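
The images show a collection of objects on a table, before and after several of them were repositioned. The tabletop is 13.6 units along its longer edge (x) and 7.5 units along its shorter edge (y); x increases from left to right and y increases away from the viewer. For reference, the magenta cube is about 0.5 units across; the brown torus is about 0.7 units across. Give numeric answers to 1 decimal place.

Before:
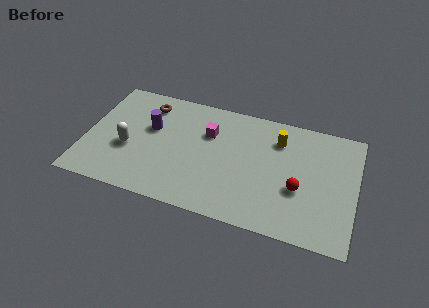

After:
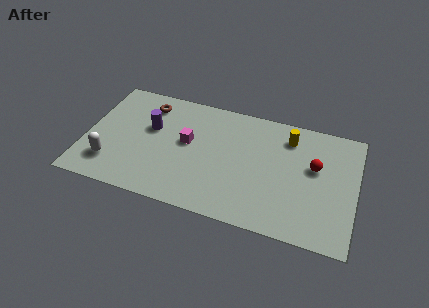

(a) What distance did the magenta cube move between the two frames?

1.3

The magenta cube was near (6.1, 5.1) before and (5.1, 4.2) after, so it travelled √(1.0² + 0.9²) ≈ 1.3 units.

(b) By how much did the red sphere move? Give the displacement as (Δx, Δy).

(0.7, 1.6)

From the two frames, the red sphere sits at roughly (10.8, 2.9) before and (11.5, 4.5) after.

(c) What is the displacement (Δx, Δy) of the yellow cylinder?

(0.5, 0.3)

The yellow cylinder was at about (9.6, 5.7) and moved to about (10.1, 6.0).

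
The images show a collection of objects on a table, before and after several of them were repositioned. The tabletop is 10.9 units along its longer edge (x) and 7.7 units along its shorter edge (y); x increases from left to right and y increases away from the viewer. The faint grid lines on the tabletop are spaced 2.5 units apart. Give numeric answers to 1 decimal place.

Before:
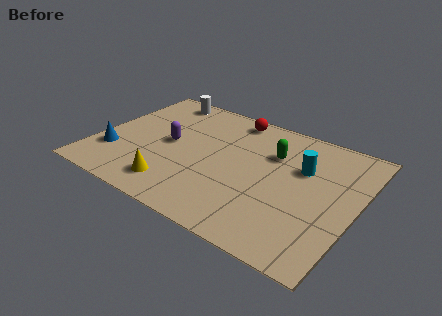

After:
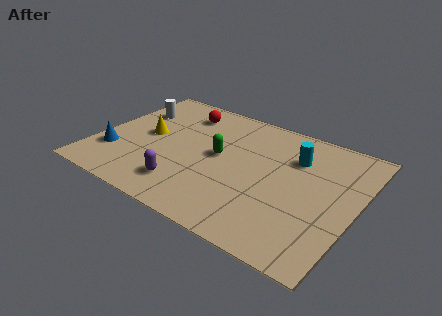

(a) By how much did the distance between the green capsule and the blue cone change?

-2.4

They were about 7.0 units apart before and 4.6 after — 2.4 units closer together.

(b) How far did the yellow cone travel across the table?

3.1

The yellow cone was near (3.7, 1.4) before and (2.0, 4.0) after, so it travelled √(1.7² + 2.6²) ≈ 3.1 units.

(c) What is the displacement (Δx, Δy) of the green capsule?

(-2.1, -1.2)

The green capsule was at about (7.2, 5.3) and moved to about (5.1, 4.1).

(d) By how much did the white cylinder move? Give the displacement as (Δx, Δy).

(-0.9, -1.4)

From the two frames, the white cylinder sits at roughly (2.0, 6.8) before and (1.1, 5.4) after.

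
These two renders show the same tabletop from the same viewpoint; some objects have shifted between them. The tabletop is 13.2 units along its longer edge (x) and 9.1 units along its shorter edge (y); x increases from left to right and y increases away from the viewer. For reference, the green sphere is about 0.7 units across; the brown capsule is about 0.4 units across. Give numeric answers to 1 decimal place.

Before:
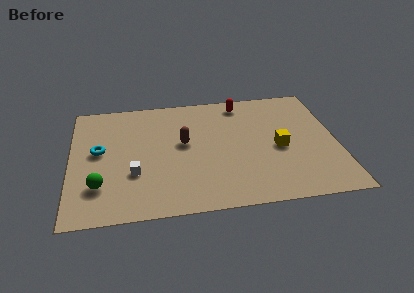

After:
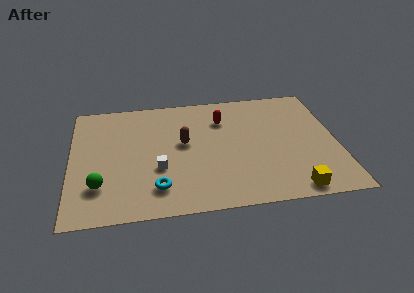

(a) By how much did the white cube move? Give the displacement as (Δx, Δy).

(1.2, 0.2)

From the two frames, the white cube sits at roughly (3.1, 3.1) before and (4.3, 3.3) after.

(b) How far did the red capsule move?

1.6

The red capsule moved from about (8.6, 7.9) to (7.6, 6.7), a distance of √(1.0² + 1.2²) ≈ 1.6.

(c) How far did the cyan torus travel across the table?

4.2

The cyan torus moved from about (1.4, 5.0) to (4.2, 1.9), a distance of √(2.8² + 3.1²) ≈ 4.2.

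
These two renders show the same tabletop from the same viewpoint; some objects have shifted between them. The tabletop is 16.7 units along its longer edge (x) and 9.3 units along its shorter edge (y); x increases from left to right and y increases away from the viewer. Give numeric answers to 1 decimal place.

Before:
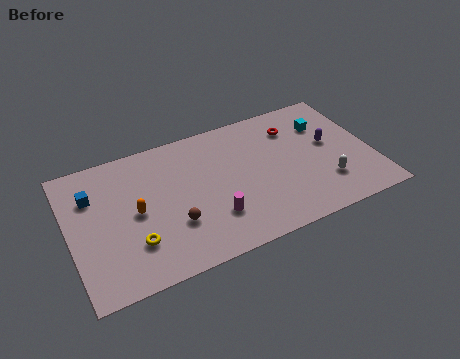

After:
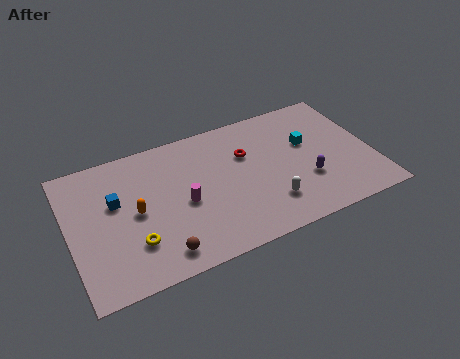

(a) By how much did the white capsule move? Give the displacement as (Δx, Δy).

(-3.2, -0.2)

From the two frames, the white capsule sits at roughly (13.9, 2.5) before and (10.7, 2.3) after.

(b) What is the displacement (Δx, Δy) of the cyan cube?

(-1.1, -1.0)

From the two frames, the cyan cube sits at roughly (14.4, 6.7) before and (13.3, 5.7) after.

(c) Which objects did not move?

the orange capsule and the yellow torus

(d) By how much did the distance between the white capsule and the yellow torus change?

-3.2

The distance was about 10.6 in the first image and 7.4 in the second, so they moved 3.2 units closer together.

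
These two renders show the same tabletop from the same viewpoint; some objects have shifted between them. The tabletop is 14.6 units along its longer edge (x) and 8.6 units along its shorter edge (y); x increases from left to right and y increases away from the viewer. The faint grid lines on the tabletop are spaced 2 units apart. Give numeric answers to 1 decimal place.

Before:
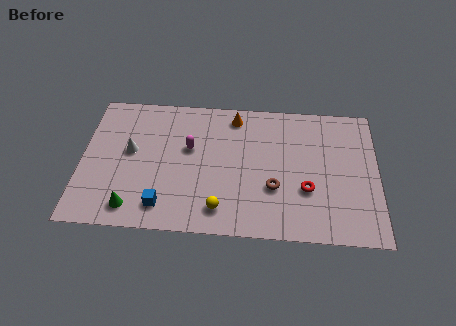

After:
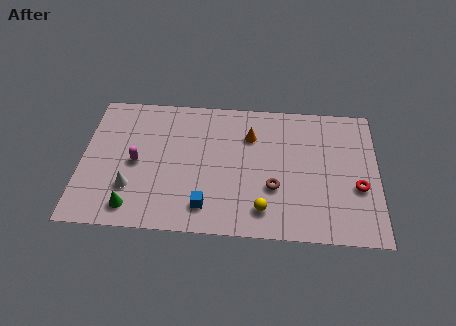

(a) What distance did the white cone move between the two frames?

2.3

The white cone moved from about (2.4, 4.8) to (2.5, 2.5), a distance of √(0.1² + 2.3²) ≈ 2.3.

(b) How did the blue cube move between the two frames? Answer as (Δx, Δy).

(2.1, 0.1)

The blue cube started near (4.1, 1.5) and ended near (6.2, 1.6).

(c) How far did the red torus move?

2.5

The red torus moved from about (11.1, 3.0) to (13.6, 3.3), a distance of √(2.5² + 0.3²) ≈ 2.5.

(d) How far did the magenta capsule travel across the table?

2.8

The magenta capsule was near (5.3, 5.2) before and (2.7, 4.1) after, so it travelled √(2.6² + 1.1²) ≈ 2.8 units.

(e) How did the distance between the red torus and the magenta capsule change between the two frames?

+4.7

They were about 6.2 units apart before and 10.9 after — 4.7 units further apart.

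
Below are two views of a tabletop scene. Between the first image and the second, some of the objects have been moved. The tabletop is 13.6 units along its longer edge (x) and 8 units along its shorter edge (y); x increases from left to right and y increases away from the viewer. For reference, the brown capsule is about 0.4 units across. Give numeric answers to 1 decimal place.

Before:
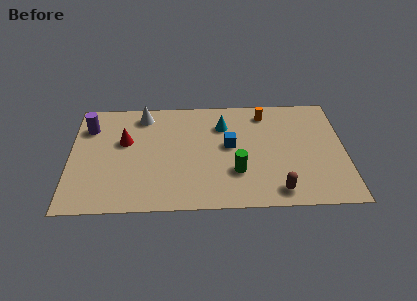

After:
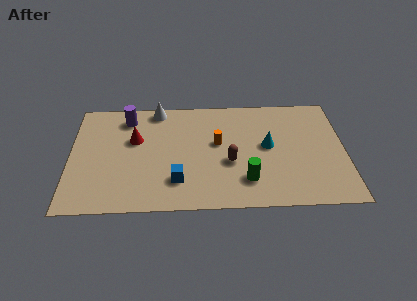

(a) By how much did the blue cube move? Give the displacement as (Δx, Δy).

(-2.6, -2.4)

From the two frames, the blue cube sits at roughly (7.9, 4.4) before and (5.3, 2.0) after.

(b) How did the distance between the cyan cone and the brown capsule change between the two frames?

-3.3

They were about 5.5 units apart before and 2.2 after — 3.3 units closer together.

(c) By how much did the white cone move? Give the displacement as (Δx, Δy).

(0.7, 0.4)

From the two frames, the white cone sits at roughly (3.6, 6.8) before and (4.3, 7.2) after.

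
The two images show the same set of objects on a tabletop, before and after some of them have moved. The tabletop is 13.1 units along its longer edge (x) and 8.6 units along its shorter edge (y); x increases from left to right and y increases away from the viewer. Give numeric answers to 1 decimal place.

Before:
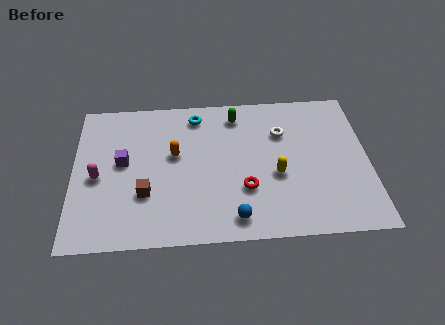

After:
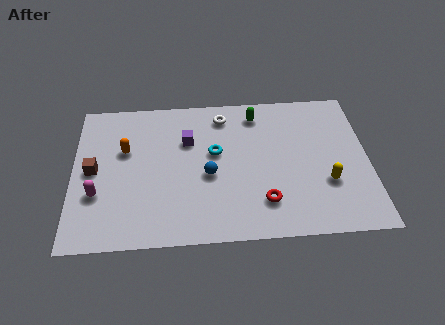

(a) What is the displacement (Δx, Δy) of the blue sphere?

(-1.1, 2.5)

From the two frames, the blue sphere sits at roughly (7.1, 1.2) before and (6.0, 3.7) after.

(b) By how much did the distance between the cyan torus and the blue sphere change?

-5.0

They were about 6.3 units apart before and 1.3 after — 5.0 units closer together.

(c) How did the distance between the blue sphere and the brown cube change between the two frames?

+0.9

The distance was about 4.2 in the first image and 5.1 in the second, so they moved 0.9 units further apart.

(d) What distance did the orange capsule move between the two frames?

2.2

The orange capsule moved from about (4.5, 5.0) to (2.3, 5.4), a distance of √(2.2² + 0.4²) ≈ 2.2.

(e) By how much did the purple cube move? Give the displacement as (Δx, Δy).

(2.9, 1.1)

From the two frames, the purple cube sits at roughly (2.2, 4.7) before and (5.1, 5.8) after.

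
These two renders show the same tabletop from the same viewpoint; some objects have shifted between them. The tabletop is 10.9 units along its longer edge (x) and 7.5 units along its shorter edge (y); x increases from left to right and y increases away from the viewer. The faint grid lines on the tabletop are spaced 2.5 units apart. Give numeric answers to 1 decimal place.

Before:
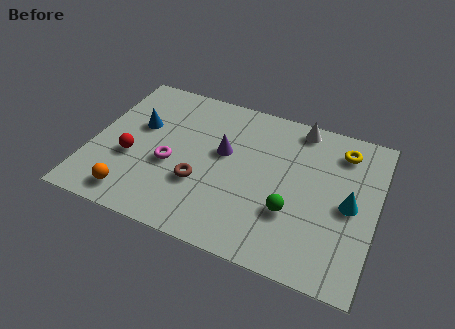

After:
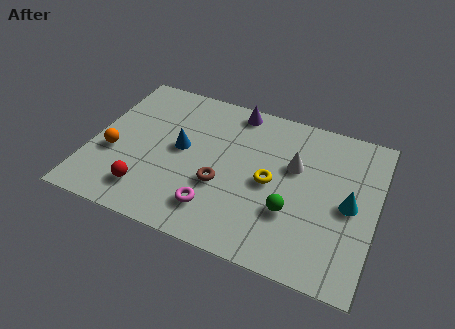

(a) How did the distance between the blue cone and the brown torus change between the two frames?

-1.2

Before: roughly 3.3 units apart; after: 2.1. That's 1.2 units closer together.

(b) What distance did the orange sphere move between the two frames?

2.1

The orange sphere was near (1.9, 1.1) before and (0.9, 2.9) after, so it travelled √(1.0² + 1.8²) ≈ 2.1 units.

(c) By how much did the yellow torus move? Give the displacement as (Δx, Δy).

(-2.5, -2.5)

The yellow torus started near (9.4, 6.1) and ended near (6.9, 3.6).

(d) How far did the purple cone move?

2.3

The purple cone was near (5.0, 4.4) before and (5.2, 6.7) after, so it travelled √(0.2² + 2.3²) ≈ 2.3 units.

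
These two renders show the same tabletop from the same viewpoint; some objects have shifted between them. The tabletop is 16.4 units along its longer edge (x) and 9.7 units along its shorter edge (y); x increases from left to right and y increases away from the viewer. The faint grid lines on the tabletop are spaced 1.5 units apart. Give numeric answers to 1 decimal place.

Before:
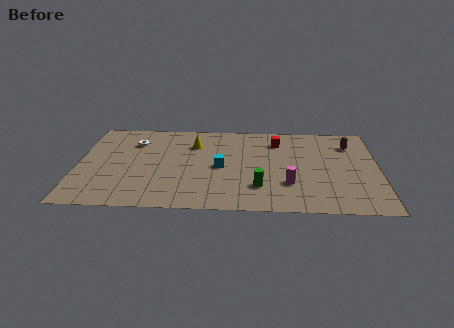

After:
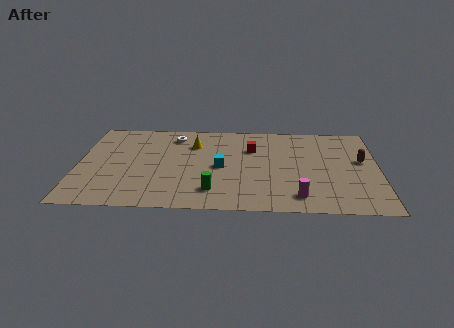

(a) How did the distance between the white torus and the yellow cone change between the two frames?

-1.9

Before: roughly 3.3 units apart; after: 1.4. That's 1.9 units closer together.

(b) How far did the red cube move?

1.7

The red cube moved from about (10.9, 7.6) to (9.5, 6.7), a distance of √(1.4² + 0.9²) ≈ 1.7.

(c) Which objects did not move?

the yellow cone and the cyan cube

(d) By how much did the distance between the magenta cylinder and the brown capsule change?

-0.3

The distance was about 5.6 in the first image and 5.3 in the second, so they moved 0.3 units closer together.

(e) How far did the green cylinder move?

2.5

From (9.9, 2.5) to (7.4, 2.0), the green cylinder covered √(2.5² + 0.5²) ≈ 2.5 units.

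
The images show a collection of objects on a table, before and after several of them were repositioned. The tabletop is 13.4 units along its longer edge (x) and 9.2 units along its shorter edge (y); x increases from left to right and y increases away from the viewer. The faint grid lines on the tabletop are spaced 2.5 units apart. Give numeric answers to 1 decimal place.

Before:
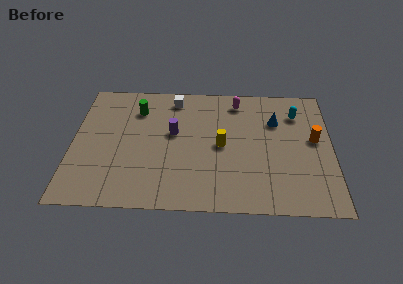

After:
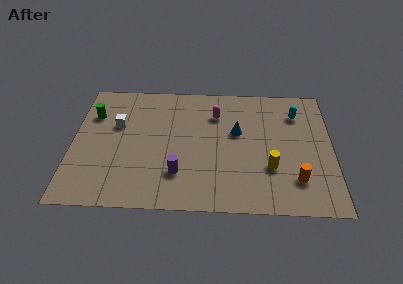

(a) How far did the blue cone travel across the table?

2.2

The blue cone was near (10.5, 6.4) before and (8.5, 5.5) after, so it travelled √(2.0² + 0.9²) ≈ 2.2 units.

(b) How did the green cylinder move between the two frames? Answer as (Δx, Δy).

(-2.3, -0.5)

The green cylinder was at about (3.3, 7.0) and moved to about (1.0, 6.5).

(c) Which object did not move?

the cyan capsule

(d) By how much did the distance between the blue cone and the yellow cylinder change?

-0.4

Before: roughly 3.4 units apart; after: 3.0. That's 0.4 units closer together.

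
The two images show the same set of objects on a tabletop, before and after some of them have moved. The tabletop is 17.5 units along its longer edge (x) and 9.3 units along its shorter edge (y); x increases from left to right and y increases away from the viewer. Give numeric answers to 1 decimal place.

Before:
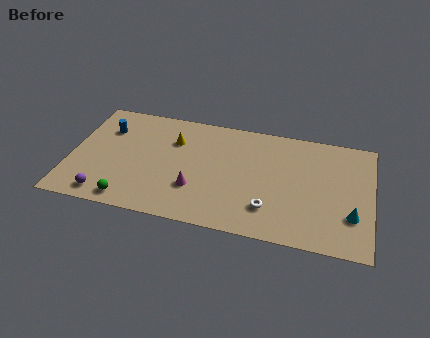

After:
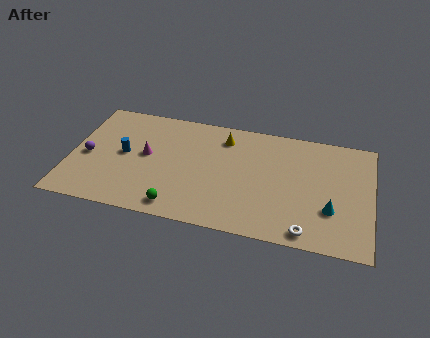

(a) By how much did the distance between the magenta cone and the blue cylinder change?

-5.4

The distance was about 6.7 in the first image and 1.3 in the second, so they moved 5.4 units closer together.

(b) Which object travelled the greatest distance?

the magenta cone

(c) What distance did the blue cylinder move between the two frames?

2.2

The blue cylinder was near (1.9, 6.7) before and (3.1, 4.8) after, so it travelled √(1.2² + 1.9²) ≈ 2.2 units.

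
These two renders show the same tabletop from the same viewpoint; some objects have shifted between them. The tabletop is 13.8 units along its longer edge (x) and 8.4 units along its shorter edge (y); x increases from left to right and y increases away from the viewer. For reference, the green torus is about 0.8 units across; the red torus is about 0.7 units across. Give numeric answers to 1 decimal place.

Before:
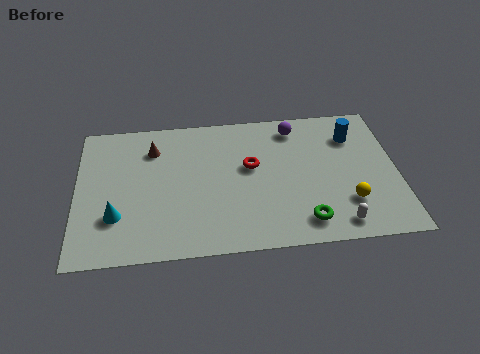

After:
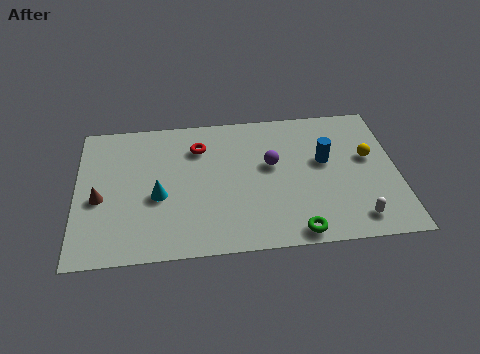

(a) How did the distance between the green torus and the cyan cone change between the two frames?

-1.7

The distance was about 8.1 in the first image and 6.4 in the second, so they moved 1.7 units closer together.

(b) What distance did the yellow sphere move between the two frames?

2.8

From (11.6, 2.3) to (12.6, 4.9), the yellow sphere covered √(1.0² + 2.6²) ≈ 2.8 units.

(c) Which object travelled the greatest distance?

the brown cone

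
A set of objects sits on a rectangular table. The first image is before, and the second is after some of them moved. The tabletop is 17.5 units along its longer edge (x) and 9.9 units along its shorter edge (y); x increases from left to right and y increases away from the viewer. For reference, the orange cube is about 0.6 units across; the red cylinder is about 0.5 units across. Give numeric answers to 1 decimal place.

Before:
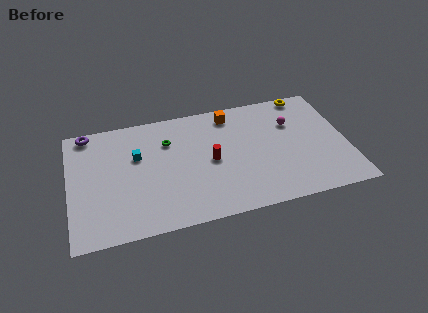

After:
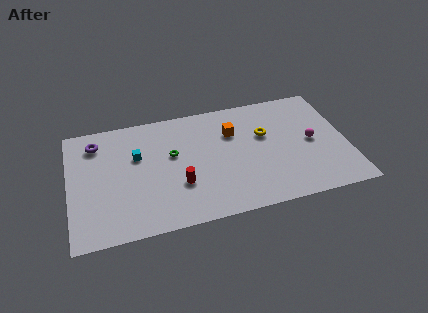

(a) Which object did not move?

the cyan cube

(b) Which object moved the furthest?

the yellow torus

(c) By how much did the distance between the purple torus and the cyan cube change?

-1.0

They were about 4.0 units apart before and 3.0 after — 1.0 units closer together.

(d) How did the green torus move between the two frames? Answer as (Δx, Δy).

(0.2, -1.2)

The green torus was at about (6.3, 7.1) and moved to about (6.5, 5.9).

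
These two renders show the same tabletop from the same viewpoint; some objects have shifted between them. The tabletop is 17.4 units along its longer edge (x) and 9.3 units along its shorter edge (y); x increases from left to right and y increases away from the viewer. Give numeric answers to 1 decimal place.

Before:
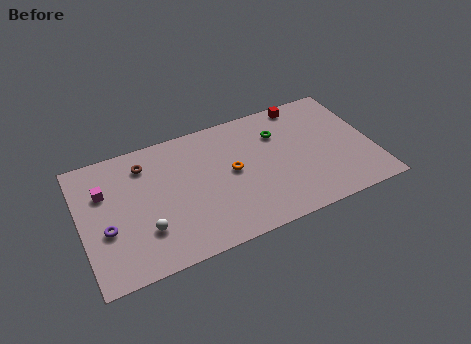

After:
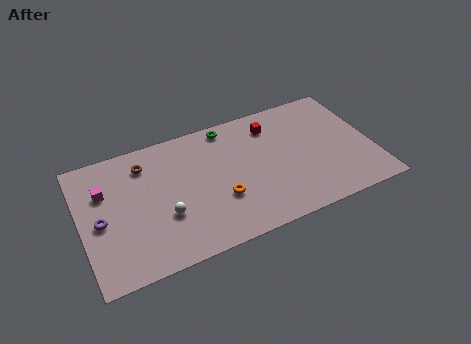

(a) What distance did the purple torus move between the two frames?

0.8

From (1.4, 3.6) to (1.1, 4.3), the purple torus covered √(0.3² + 0.7²) ≈ 0.8 units.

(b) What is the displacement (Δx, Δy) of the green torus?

(-2.9, 1.6)

The green torus was at about (12.0, 6.7) and moved to about (9.1, 8.3).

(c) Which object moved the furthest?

the green torus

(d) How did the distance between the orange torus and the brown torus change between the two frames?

+0.3

The distance was about 5.6 in the first image and 5.9 in the second, so they moved 0.3 units further apart.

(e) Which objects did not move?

the magenta cube and the brown torus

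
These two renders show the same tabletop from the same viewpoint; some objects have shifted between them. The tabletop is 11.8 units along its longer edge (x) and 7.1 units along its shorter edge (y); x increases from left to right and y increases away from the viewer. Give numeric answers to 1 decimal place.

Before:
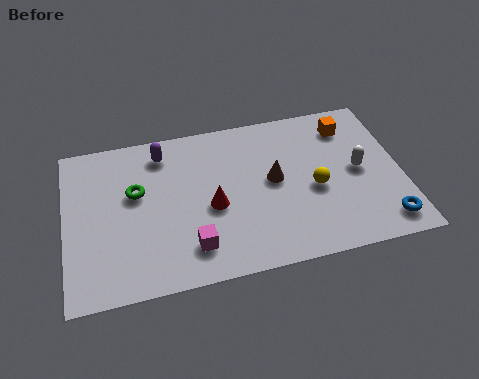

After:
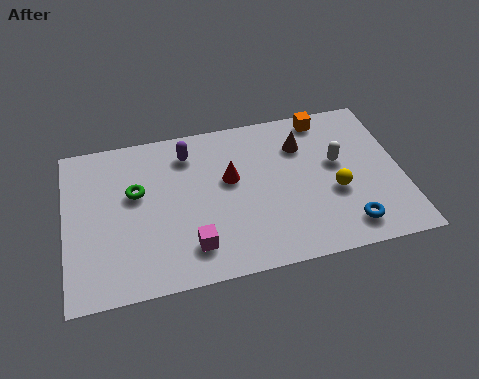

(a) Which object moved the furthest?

the brown cone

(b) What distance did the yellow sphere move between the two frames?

0.8

The yellow sphere was near (8.7, 3.1) before and (9.4, 2.8) after, so it travelled √(0.7² + 0.3²) ≈ 0.8 units.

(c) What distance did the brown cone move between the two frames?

1.8

The brown cone moved from about (7.3, 3.8) to (8.4, 5.2), a distance of √(1.1² + 1.4²) ≈ 1.8.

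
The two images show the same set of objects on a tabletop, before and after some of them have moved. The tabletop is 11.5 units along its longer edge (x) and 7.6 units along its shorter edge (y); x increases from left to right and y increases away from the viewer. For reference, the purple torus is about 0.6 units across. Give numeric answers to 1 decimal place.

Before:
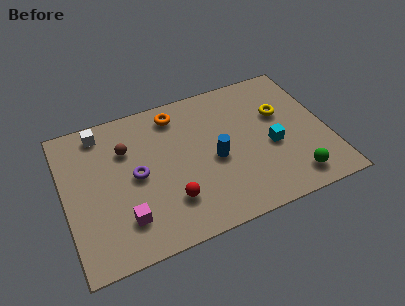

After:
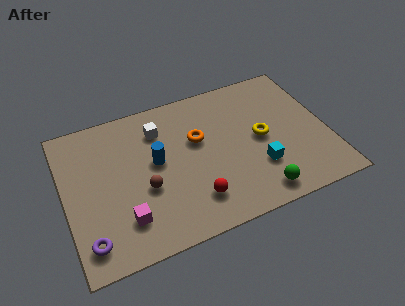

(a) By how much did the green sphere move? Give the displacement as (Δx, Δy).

(-1.6, -0.2)

The green sphere was at about (9.7, 1.2) and moved to about (8.1, 1.0).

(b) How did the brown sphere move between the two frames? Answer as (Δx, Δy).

(0.6, -2.3)

From the two frames, the brown sphere sits at roughly (2.8, 5.3) before and (3.4, 3.0) after.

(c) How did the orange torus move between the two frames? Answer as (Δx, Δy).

(0.8, -1.7)

The orange torus was at about (5.1, 6.4) and moved to about (5.9, 4.7).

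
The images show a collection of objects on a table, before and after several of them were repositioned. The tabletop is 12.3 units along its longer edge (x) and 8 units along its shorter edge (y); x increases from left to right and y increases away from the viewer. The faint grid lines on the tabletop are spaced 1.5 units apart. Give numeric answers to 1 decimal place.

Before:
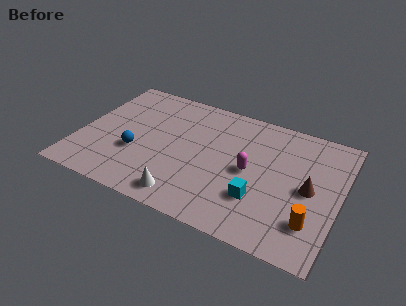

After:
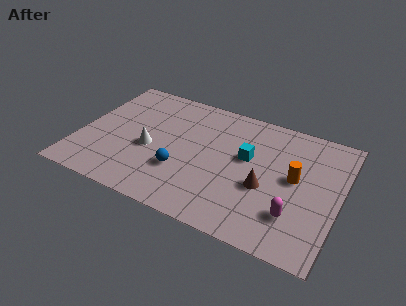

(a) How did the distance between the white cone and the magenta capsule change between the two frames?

+3.2

Before: roughly 3.9 units apart; after: 7.1. That's 3.2 units further apart.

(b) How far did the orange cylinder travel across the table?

2.5

The orange cylinder was near (11.2, 2.0) before and (10.2, 4.3) after, so it travelled √(1.0² + 2.3²) ≈ 2.5 units.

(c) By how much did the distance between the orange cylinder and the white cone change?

+1.0

They were about 5.9 units apart before and 6.9 after — 1.0 units further apart.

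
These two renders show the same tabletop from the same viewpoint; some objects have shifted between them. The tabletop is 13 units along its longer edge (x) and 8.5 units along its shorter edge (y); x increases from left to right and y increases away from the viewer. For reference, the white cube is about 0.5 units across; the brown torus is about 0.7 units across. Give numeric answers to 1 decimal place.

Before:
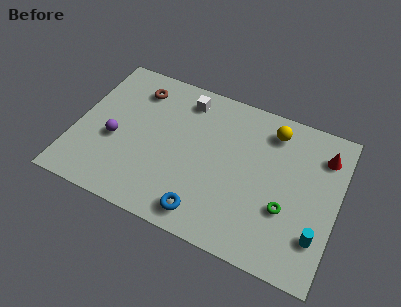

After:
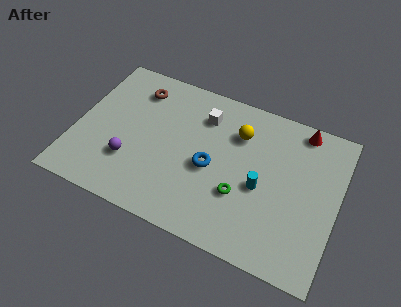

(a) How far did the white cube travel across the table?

1.2

From (5.1, 7.1) to (6.1, 6.5), the white cube covered √(1.0² + 0.6²) ≈ 1.2 units.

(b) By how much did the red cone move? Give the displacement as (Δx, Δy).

(-1.2, 1.0)

From the two frames, the red cone sits at roughly (12.1, 6.6) before and (10.9, 7.6) after.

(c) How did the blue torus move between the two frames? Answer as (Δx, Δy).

(0.0, 2.6)

From the two frames, the blue torus sits at roughly (6.8, 1.2) before and (6.8, 3.8) after.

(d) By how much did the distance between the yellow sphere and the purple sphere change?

-2.1

They were about 8.3 units apart before and 6.2 after — 2.1 units closer together.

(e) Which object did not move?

the brown torus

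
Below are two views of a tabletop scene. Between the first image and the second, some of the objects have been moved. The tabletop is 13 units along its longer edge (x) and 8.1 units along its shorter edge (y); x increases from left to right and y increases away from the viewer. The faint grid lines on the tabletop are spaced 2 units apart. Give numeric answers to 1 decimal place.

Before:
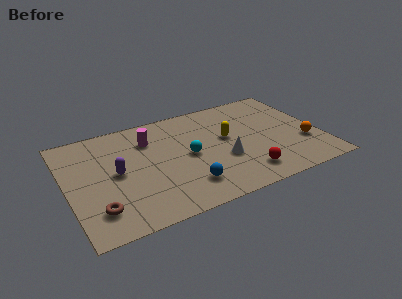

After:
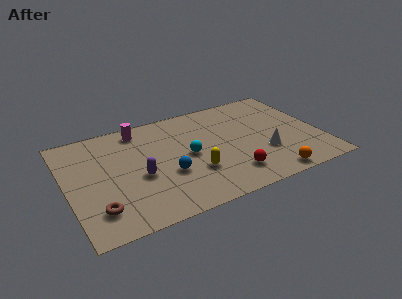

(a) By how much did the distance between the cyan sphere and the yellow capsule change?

-0.8

The distance was about 2.2 in the first image and 1.4 in the second, so they moved 0.8 units closer together.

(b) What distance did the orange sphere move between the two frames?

2.8

The orange sphere moved from about (12.1, 2.7) to (10.0, 0.8), a distance of √(2.1² + 1.9²) ≈ 2.8.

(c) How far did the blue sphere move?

1.4

From (5.8, 1.8) to (5.0, 3.0), the blue sphere covered √(0.8² + 1.2²) ≈ 1.4 units.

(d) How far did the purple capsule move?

1.3

From (2.5, 4.1) to (3.6, 3.4), the purple capsule covered √(1.1² + 0.7²) ≈ 1.3 units.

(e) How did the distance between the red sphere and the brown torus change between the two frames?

-0.7

Before: roughly 7.5 units apart; after: 6.8. That's 0.7 units closer together.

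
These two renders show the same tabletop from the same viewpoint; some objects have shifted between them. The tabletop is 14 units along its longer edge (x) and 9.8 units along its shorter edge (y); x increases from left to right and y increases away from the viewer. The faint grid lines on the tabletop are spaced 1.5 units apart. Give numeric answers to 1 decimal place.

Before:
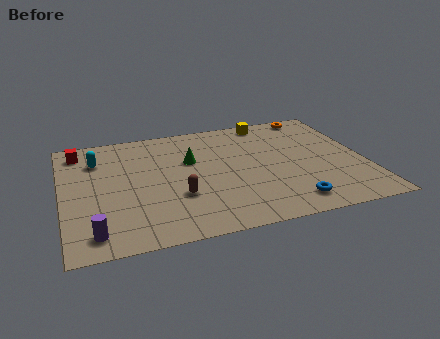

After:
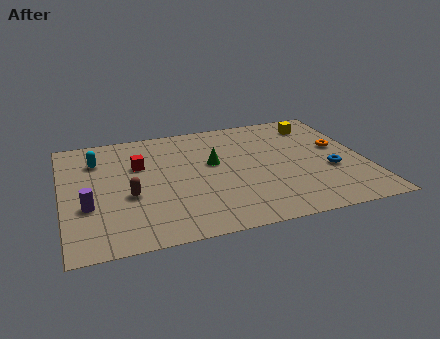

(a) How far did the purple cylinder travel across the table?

2.1

From (1.3, 1.4) to (1.1, 3.5), the purple cylinder covered √(0.2² + 2.1²) ≈ 2.1 units.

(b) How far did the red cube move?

3.3

From (0.9, 8.3) to (3.6, 6.4), the red cube covered √(2.7² + 1.9²) ≈ 3.3 units.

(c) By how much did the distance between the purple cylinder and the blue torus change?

+2.3

The distance was about 8.9 in the first image and 11.2 in the second, so they moved 2.3 units further apart.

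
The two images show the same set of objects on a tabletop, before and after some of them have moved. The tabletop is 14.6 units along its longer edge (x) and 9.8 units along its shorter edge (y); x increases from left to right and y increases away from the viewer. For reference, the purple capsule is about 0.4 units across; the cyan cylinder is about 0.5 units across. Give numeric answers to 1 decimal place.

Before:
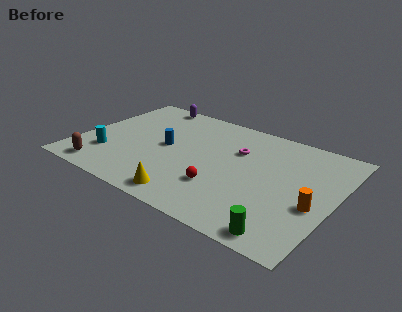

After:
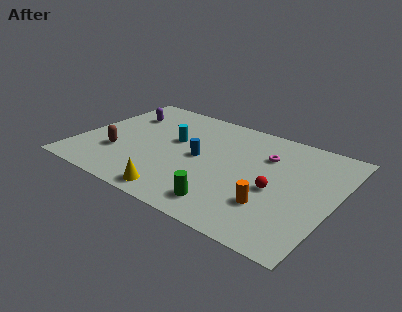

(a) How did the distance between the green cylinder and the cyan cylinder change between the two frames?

-5.0

The distance was about 10.7 in the first image and 5.7 in the second, so they moved 5.0 units closer together.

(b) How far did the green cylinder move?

3.5

The green cylinder was near (12.5, 1.0) before and (9.1, 1.6) after, so it travelled √(3.4² + 0.6²) ≈ 3.5 units.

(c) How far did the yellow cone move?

0.6

The yellow cone moved from about (7.0, 1.2) to (6.4, 1.1), a distance of √(0.6² + 0.1²) ≈ 0.6.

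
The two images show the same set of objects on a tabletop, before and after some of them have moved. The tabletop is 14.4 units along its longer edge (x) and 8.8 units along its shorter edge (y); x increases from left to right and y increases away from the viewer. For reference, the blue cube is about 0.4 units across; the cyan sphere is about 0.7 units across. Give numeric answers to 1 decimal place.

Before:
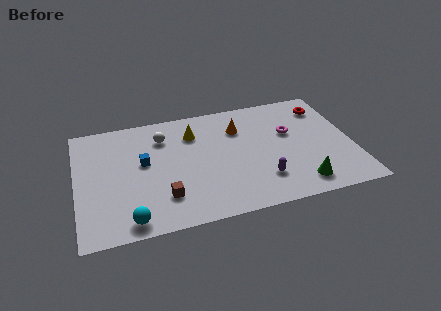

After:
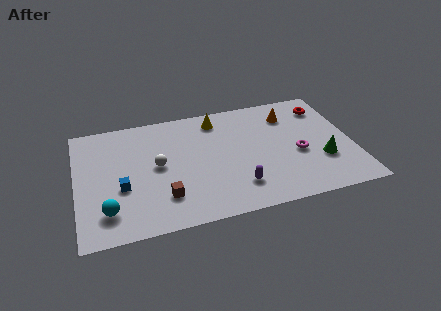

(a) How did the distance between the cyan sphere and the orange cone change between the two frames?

+2.9

They were about 8.1 units apart before and 11.0 after — 2.9 units further apart.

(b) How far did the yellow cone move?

1.5

From (6.2, 6.6) to (7.5, 7.4), the yellow cone covered √(1.3² + 0.8²) ≈ 1.5 units.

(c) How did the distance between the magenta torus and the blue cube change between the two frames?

+1.5

The distance was about 7.7 in the first image and 9.2 in the second, so they moved 1.5 units further apart.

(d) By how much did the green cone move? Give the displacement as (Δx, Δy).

(1.3, 1.5)

The green cone started near (11.4, 1.4) and ended near (12.7, 2.9).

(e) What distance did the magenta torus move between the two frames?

1.7

The magenta torus was near (11.2, 5.4) before and (11.5, 3.7) after, so it travelled √(0.3² + 1.7²) ≈ 1.7 units.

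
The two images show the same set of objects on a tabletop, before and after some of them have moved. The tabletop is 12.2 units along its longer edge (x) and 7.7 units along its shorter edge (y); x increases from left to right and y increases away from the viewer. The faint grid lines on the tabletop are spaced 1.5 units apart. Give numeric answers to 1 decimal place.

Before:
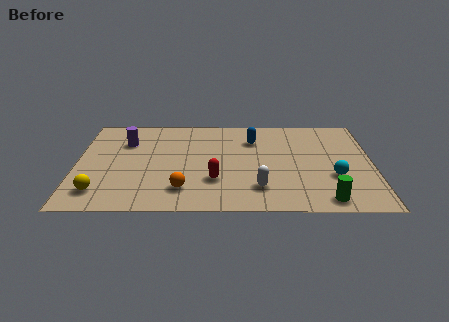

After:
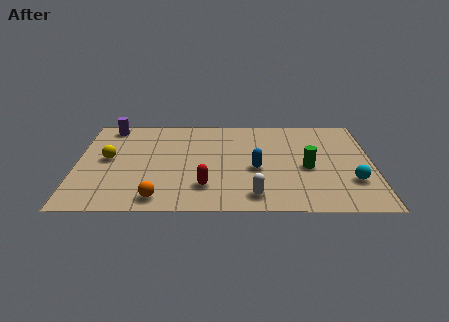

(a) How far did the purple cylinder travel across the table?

1.5

The purple cylinder moved from about (2.0, 5.5) to (1.3, 6.8), a distance of √(0.7² + 1.3²) ≈ 1.5.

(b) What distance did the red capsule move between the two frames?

0.6

The red capsule was near (5.7, 2.4) before and (5.3, 1.9) after, so it travelled √(0.4² + 0.5²) ≈ 0.6 units.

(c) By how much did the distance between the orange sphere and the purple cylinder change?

+1.7

The distance was about 4.5 in the first image and 6.2 in the second, so they moved 1.7 units further apart.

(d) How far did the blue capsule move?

2.4

The blue capsule was near (7.3, 5.7) before and (7.4, 3.3) after, so it travelled √(0.1² + 2.4²) ≈ 2.4 units.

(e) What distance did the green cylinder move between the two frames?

2.6

The green cylinder moved from about (10.2, 0.9) to (9.5, 3.4), a distance of √(0.7² + 2.5²) ≈ 2.6.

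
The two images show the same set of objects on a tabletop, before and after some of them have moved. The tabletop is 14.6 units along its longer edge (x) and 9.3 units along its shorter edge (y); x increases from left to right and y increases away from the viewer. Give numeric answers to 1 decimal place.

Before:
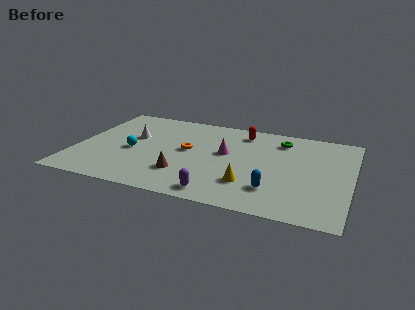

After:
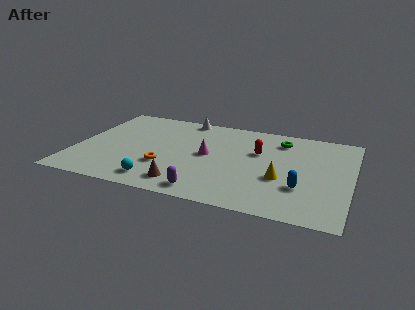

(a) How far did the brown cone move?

1.0

From (5.9, 2.5) to (6.1, 1.5), the brown cone covered √(0.2² + 1.0²) ≈ 1.0 units.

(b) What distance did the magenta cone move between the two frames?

1.0

From (7.9, 5.3) to (7.0, 4.8), the magenta cone covered √(0.9² + 0.5²) ≈ 1.0 units.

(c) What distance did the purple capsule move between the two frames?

0.6

The purple capsule was near (7.9, 1.1) before and (7.3, 1.1) after, so it travelled √(0.6² + 0.0²) ≈ 0.6 units.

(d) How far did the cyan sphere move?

3.2

The cyan sphere was near (3.0, 4.1) before and (4.7, 1.4) after, so it travelled √(1.7² + 2.7²) ≈ 3.2 units.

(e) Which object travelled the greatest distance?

the white cone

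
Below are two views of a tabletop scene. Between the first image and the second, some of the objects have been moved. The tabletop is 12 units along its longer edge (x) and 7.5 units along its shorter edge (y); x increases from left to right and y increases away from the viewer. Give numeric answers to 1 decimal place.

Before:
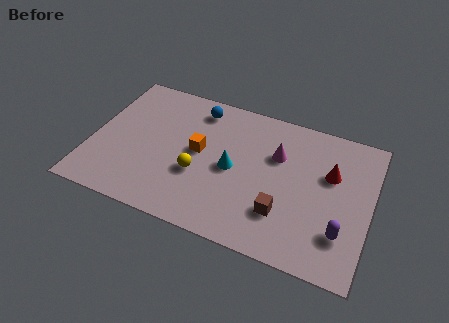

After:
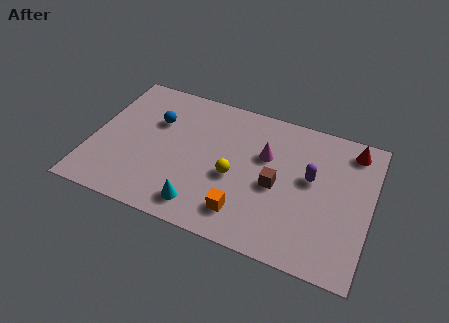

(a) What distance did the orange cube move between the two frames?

3.3

The orange cube was near (4.6, 4.0) before and (6.8, 1.5) after, so it travelled √(2.2² + 2.5²) ≈ 3.3 units.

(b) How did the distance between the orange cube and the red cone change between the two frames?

+0.8

They were about 5.7 units apart before and 6.5 after — 0.8 units further apart.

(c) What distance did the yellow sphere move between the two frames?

1.6

The yellow sphere moved from about (4.7, 2.8) to (6.2, 3.2), a distance of √(1.5² + 0.4²) ≈ 1.6.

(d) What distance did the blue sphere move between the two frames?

2.1

The blue sphere was near (4.3, 6.3) before and (2.6, 5.0) after, so it travelled √(1.7² + 1.3²) ≈ 2.1 units.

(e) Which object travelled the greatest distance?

the orange cube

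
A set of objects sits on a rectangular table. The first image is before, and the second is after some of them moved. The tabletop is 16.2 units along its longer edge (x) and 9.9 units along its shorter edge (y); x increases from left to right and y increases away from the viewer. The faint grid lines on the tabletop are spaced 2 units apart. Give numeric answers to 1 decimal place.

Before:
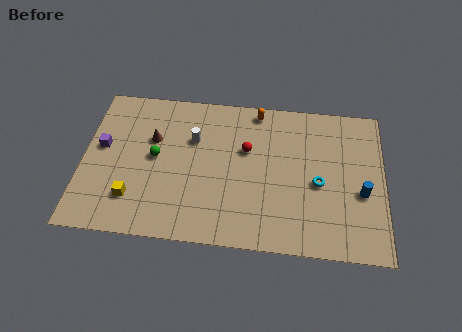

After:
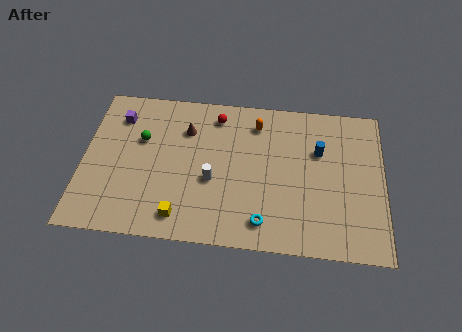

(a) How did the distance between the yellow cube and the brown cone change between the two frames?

+1.6

Before: roughly 4.1 units apart; after: 5.7. That's 1.6 units further apart.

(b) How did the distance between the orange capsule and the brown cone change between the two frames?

-2.2

Before: roughly 6.1 units apart; after: 3.9. That's 2.2 units closer together.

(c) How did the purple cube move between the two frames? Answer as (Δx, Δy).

(0.8, 2.1)

The purple cube started near (1.0, 5.6) and ended near (1.8, 7.7).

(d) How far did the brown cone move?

2.0

The brown cone moved from about (3.7, 6.4) to (5.5, 7.2), a distance of √(1.8² + 0.8²) ≈ 2.0.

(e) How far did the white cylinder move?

2.8

The white cylinder moved from about (5.9, 6.6) to (7.0, 4.0), a distance of √(1.1² + 2.6²) ≈ 2.8.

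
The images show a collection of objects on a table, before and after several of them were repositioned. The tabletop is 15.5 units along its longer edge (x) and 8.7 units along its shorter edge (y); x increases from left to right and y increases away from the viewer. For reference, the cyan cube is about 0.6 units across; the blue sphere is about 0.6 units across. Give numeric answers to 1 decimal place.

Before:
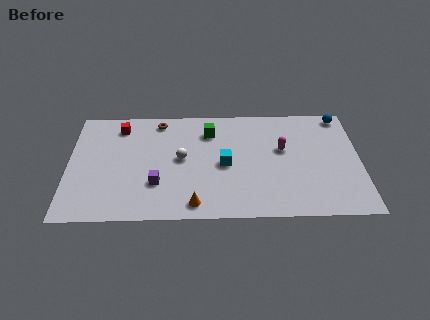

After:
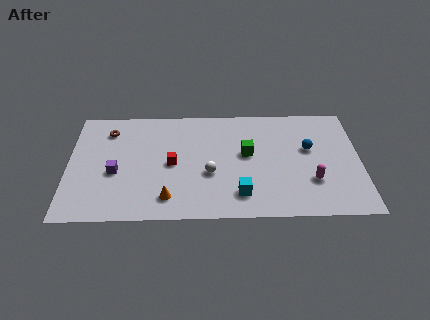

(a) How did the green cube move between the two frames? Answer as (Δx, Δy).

(2.0, -1.8)

From the two frames, the green cube sits at roughly (7.5, 6.7) before and (9.5, 4.9) after.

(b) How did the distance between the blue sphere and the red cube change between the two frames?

-4.5

Before: roughly 11.9 units apart; after: 7.4. That's 4.5 units closer together.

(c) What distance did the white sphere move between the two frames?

1.9

From (6.0, 4.6) to (7.5, 3.4), the white sphere covered √(1.5² + 1.2²) ≈ 1.9 units.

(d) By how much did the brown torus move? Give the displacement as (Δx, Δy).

(-2.7, -0.7)

The brown torus started near (4.8, 7.6) and ended near (2.1, 6.9).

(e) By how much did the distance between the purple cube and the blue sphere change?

-0.7

The distance was about 11.1 in the first image and 10.4 in the second, so they moved 0.7 units closer together.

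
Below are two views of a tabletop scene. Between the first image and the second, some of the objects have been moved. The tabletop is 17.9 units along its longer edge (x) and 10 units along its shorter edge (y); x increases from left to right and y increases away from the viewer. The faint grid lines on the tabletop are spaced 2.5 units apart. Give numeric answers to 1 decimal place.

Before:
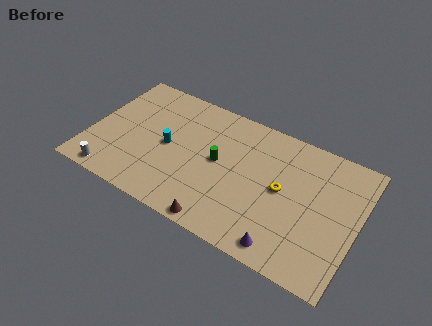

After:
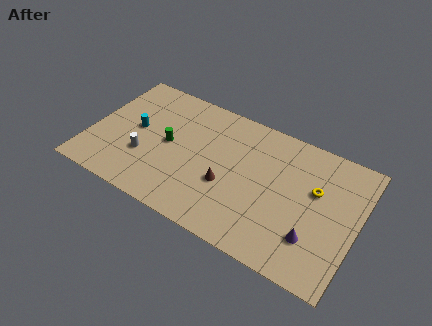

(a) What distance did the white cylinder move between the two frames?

3.0

The white cylinder moved from about (2.0, 1.0) to (3.8, 3.4), a distance of √(1.8² + 2.4²) ≈ 3.0.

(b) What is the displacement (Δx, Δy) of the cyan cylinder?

(-2.3, 0.4)

The cyan cylinder started near (5.2, 4.9) and ended near (2.9, 5.3).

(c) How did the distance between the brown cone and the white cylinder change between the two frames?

-1.8

They were about 7.4 units apart before and 5.6 after — 1.8 units closer together.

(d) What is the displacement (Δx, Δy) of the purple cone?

(1.7, 1.5)

The purple cone started near (13.6, 1.2) and ended near (15.3, 2.7).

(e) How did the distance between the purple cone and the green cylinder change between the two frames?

+3.9

The distance was about 6.5 in the first image and 10.4 in the second, so they moved 3.9 units further apart.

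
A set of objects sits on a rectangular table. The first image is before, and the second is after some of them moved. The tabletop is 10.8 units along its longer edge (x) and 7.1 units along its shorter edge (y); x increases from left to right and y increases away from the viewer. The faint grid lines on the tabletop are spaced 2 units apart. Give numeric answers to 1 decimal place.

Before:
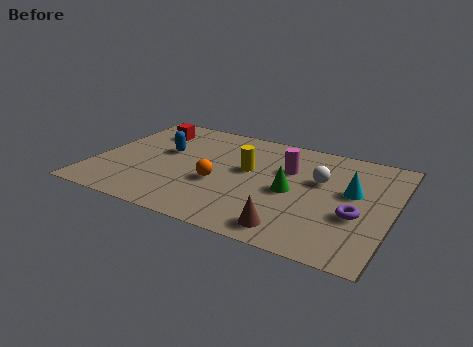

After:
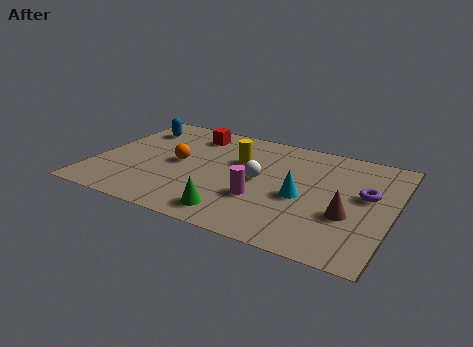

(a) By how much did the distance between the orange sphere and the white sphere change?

-0.8

Before: roughly 3.8 units apart; after: 3.0. That's 0.8 units closer together.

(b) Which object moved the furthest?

the green cone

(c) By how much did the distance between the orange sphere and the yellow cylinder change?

+0.7

They were about 1.6 units apart before and 2.3 after — 0.7 units further apart.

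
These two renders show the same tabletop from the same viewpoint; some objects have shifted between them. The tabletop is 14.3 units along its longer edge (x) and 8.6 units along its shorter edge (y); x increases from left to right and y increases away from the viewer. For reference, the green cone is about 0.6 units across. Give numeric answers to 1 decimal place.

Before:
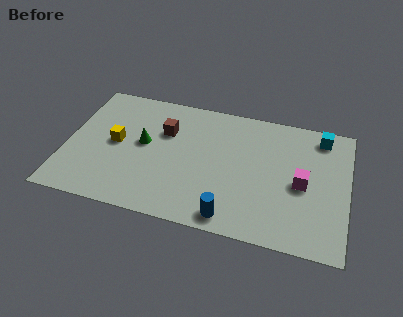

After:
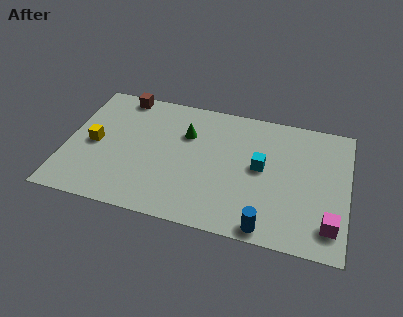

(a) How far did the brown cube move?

3.1

From (4.9, 5.8) to (2.5, 7.8), the brown cube covered √(2.4² + 2.0²) ≈ 3.1 units.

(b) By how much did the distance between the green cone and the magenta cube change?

+0.5

Before: roughly 8.1 units apart; after: 8.6. That's 0.5 units further apart.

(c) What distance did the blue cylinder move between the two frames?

1.8

The blue cylinder was near (8.6, 1.0) before and (10.4, 0.8) after, so it travelled √(1.8² + 0.2²) ≈ 1.8 units.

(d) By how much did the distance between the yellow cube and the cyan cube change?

-2.2

The distance was about 10.7 in the first image and 8.5 in the second, so they moved 2.2 units closer together.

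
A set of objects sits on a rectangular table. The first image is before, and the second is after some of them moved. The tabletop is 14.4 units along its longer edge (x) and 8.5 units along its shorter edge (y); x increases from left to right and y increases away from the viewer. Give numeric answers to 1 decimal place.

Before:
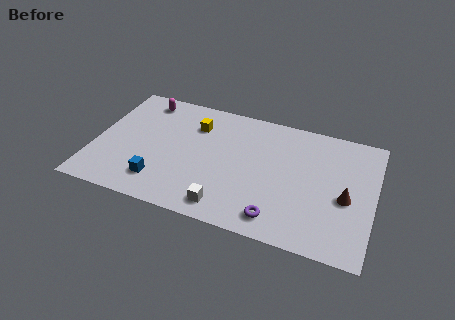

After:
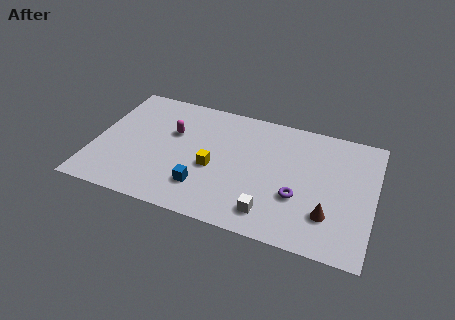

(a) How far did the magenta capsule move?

2.5

The magenta capsule was near (2.2, 7.3) before and (3.9, 5.4) after, so it travelled √(1.7² + 1.9²) ≈ 2.5 units.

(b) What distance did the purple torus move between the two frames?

1.9

The purple torus moved from about (9.7, 1.3) to (10.6, 3.0), a distance of √(0.9² + 1.7²) ≈ 1.9.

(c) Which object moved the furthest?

the yellow cube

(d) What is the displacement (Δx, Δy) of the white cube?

(2.2, 0.3)

The white cube started near (7.1, 1.2) and ended near (9.3, 1.5).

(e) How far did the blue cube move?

2.2

The blue cube moved from about (3.6, 1.8) to (5.8, 2.1), a distance of √(2.2² + 0.3²) ≈ 2.2.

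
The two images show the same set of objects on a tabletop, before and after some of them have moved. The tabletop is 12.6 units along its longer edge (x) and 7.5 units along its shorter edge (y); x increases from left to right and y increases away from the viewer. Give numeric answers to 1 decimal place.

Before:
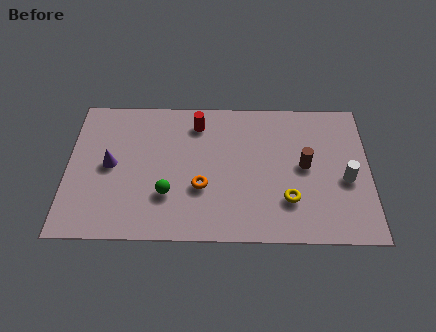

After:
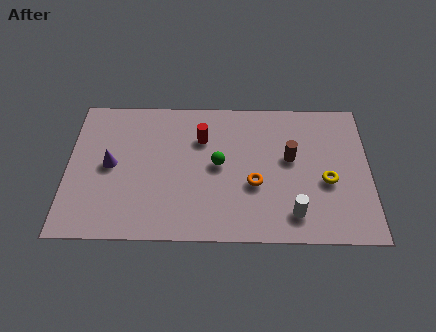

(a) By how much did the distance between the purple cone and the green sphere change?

+1.7

Before: roughly 2.8 units apart; after: 4.5. That's 1.7 units further apart.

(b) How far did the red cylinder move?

0.8

The red cylinder moved from about (5.4, 6.1) to (5.6, 5.3), a distance of √(0.2² + 0.8²) ≈ 0.8.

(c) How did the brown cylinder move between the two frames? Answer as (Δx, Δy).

(-0.6, 0.4)

The brown cylinder was at about (9.9, 3.9) and moved to about (9.3, 4.3).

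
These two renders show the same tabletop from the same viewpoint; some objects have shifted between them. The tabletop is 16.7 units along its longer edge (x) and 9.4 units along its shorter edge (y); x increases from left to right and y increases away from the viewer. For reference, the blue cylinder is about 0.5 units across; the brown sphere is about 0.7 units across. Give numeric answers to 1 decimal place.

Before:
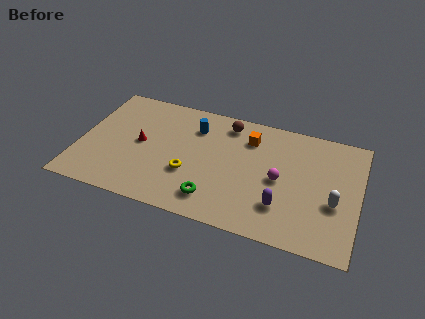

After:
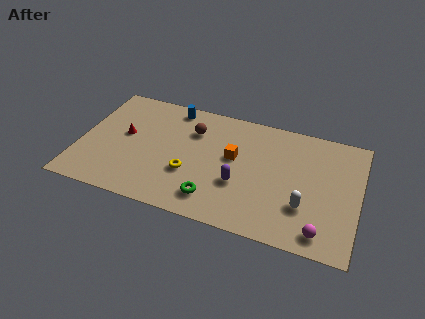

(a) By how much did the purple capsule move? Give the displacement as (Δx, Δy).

(-2.6, 0.9)

From the two frames, the purple capsule sits at roughly (12.3, 2.5) before and (9.7, 3.4) after.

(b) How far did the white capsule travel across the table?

1.9

The white capsule was near (15.3, 3.7) before and (13.6, 2.9) after, so it travelled √(1.7² + 0.8²) ≈ 1.9 units.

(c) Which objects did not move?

the green torus and the yellow torus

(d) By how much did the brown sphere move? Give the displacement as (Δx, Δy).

(-2.0, -1.2)

From the two frames, the brown sphere sits at roughly (8.6, 8.0) before and (6.6, 6.8) after.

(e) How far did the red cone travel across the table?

1.1

The red cone was near (3.6, 4.8) before and (2.6, 5.2) after, so it travelled √(1.0² + 0.4²) ≈ 1.1 units.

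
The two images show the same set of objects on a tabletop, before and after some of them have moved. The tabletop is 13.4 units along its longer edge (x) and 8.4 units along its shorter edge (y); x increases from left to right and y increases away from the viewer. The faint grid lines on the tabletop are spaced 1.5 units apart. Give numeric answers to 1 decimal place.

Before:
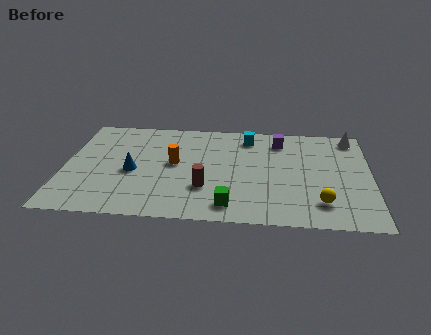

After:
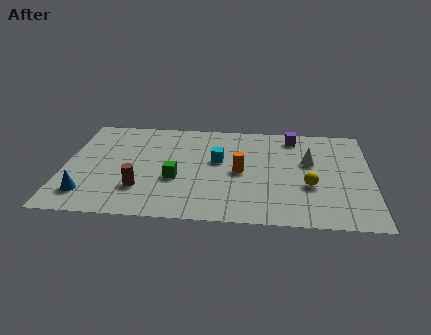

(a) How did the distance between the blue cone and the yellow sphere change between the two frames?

+1.3

They were about 8.4 units apart before and 9.7 after — 1.3 units further apart.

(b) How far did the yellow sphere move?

1.4

From (11.2, 1.8) to (10.7, 3.1), the yellow sphere covered √(0.5² + 1.3²) ≈ 1.4 units.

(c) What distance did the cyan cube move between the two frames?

2.5

The cyan cube was near (8.0, 7.0) before and (6.7, 4.9) after, so it travelled √(1.3² + 2.1²) ≈ 2.5 units.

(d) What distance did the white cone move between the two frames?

2.9

The white cone moved from about (12.6, 7.3) to (10.7, 5.1), a distance of √(1.9² + 2.2²) ≈ 2.9.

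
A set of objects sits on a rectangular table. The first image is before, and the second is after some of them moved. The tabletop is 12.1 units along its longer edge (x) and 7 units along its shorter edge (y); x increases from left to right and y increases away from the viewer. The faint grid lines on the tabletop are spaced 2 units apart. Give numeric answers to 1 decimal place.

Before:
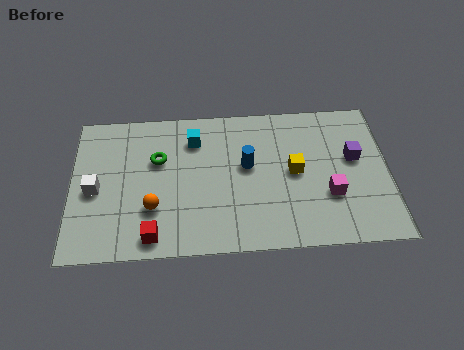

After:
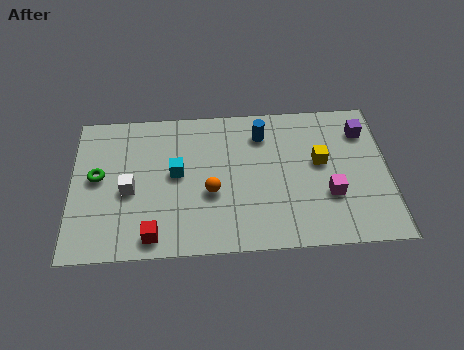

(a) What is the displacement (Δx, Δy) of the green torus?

(-2.3, -0.7)

The green torus was at about (3.3, 4.5) and moved to about (1.0, 3.8).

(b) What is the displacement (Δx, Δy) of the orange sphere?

(2.2, 0.6)

From the two frames, the orange sphere sits at roughly (3.1, 2.2) before and (5.3, 2.8) after.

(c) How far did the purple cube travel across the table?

1.4

From (10.8, 4.1) to (11.2, 5.4), the purple cube covered √(0.4² + 1.3²) ≈ 1.4 units.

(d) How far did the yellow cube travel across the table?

1.1

The yellow cube moved from about (8.5, 3.6) to (9.5, 4.0), a distance of √(1.0² + 0.4²) ≈ 1.1.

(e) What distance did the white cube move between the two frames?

1.3

The white cube moved from about (0.9, 3.2) to (2.2, 3.1), a distance of √(1.3² + 0.1²) ≈ 1.3.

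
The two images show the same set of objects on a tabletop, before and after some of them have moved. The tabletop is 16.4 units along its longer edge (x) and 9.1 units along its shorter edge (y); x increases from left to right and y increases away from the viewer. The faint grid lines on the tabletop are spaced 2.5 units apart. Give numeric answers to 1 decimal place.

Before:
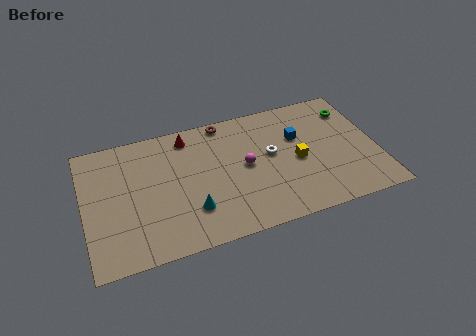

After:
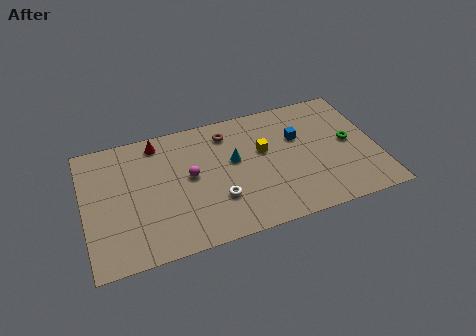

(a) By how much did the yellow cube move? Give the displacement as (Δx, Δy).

(-1.8, 1.3)

The yellow cube was at about (11.9, 4.2) and moved to about (10.1, 5.5).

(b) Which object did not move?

the blue cube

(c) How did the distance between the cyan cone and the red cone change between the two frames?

-0.4

They were about 5.3 units apart before and 4.9 after — 0.4 units closer together.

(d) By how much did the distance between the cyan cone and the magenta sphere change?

-1.4

They were about 3.9 units apart before and 2.5 after — 1.4 units closer together.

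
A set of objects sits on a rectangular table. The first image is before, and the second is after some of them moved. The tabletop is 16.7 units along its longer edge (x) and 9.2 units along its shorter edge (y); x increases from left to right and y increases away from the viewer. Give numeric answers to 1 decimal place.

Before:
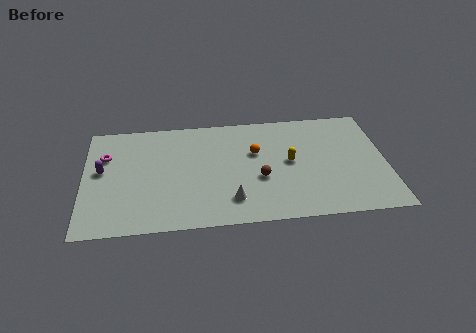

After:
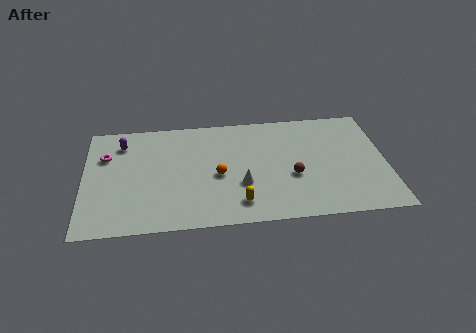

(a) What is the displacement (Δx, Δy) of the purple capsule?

(1.1, 2.2)

The purple capsule was at about (1.0, 5.1) and moved to about (2.1, 7.3).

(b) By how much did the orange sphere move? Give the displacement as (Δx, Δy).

(-2.1, -1.7)

From the two frames, the orange sphere sits at roughly (9.5, 5.8) before and (7.4, 4.1) after.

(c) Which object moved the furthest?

the yellow capsule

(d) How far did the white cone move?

1.3

The white cone was near (8.1, 2.0) before and (8.7, 3.2) after, so it travelled √(0.6² + 1.2²) ≈ 1.3 units.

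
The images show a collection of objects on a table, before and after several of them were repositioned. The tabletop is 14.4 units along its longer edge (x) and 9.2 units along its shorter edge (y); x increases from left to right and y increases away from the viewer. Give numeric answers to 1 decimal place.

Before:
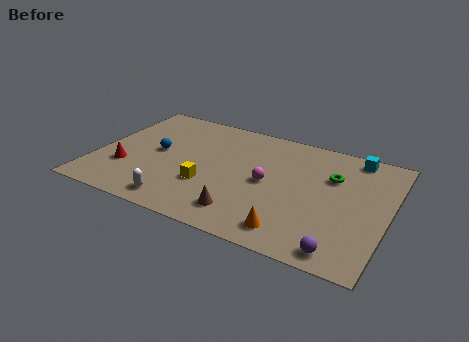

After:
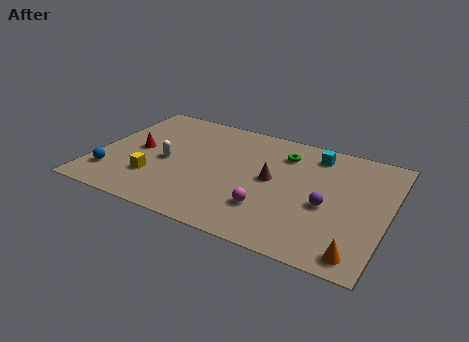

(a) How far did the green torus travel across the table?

2.7

The green torus was near (11.5, 6.2) before and (9.0, 7.1) after, so it travelled √(2.5² + 0.9²) ≈ 2.7 units.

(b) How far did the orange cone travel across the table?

3.2

From (10.1, 1.4) to (13.3, 1.1), the orange cone covered √(3.2² + 0.3²) ≈ 3.2 units.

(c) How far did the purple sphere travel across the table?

3.1

From (12.5, 1.0) to (11.5, 3.9), the purple sphere covered √(1.0² + 2.9²) ≈ 3.1 units.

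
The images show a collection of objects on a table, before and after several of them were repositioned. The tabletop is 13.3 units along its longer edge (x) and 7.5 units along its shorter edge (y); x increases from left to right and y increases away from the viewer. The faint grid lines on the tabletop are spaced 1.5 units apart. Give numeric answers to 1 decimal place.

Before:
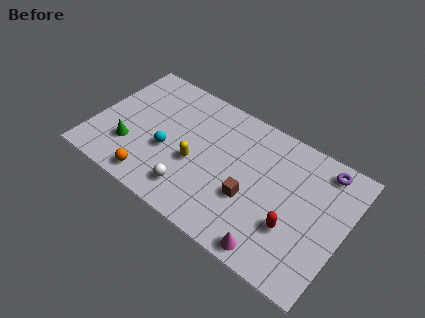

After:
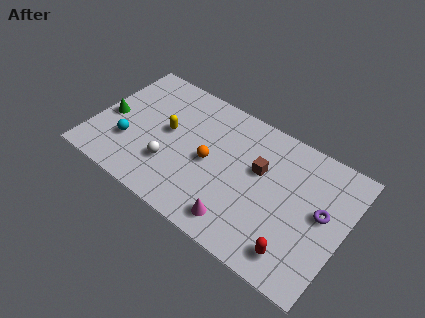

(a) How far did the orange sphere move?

3.7

The orange sphere was near (3.6, 1.0) before and (6.2, 3.6) after, so it travelled √(2.6² + 2.6²) ≈ 3.7 units.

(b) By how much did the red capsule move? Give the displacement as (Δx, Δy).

(0.4, -1.2)

The red capsule was at about (10.8, 2.5) and moved to about (11.2, 1.3).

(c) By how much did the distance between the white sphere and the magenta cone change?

-0.5

Before: roughly 4.6 units apart; after: 4.1. That's 0.5 units closer together.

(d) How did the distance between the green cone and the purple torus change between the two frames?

+0.7

Before: roughly 10.6 units apart; after: 11.3. That's 0.7 units further apart.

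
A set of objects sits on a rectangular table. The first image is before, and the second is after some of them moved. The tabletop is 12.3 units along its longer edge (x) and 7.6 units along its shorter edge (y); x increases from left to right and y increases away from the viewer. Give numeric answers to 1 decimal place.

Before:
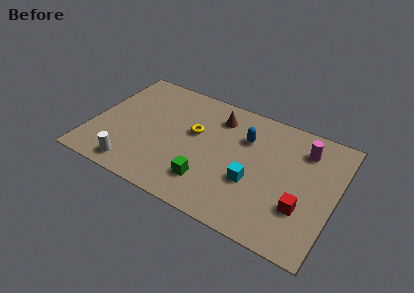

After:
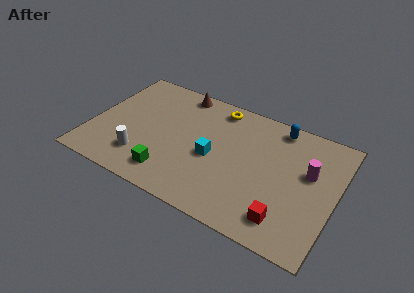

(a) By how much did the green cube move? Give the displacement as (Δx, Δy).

(-1.9, -0.4)

The green cube started near (6.2, 1.8) and ended near (4.3, 1.4).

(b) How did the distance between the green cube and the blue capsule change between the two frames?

+3.4

They were about 3.8 units apart before and 7.2 after — 3.4 units further apart.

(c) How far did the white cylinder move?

0.9

From (2.5, 1.0) to (2.8, 1.8), the white cylinder covered √(0.3² + 0.8²) ≈ 0.9 units.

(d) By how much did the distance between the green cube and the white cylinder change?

-2.2

The distance was about 3.8 in the first image and 1.6 in the second, so they moved 2.2 units closer together.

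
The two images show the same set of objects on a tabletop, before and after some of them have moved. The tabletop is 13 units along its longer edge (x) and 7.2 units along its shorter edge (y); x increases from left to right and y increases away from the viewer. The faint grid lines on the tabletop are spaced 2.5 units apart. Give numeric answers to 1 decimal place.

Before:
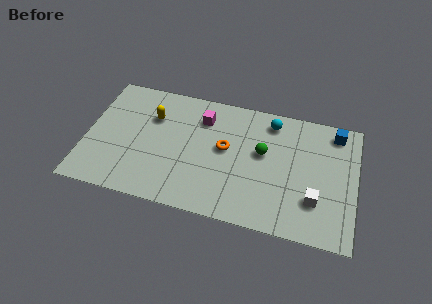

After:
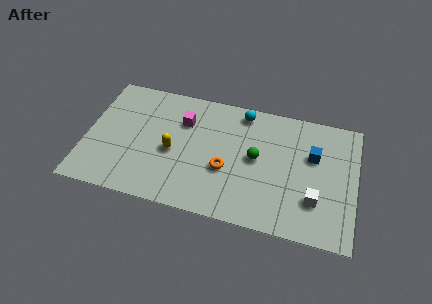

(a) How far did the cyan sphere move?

1.4

The cyan sphere moved from about (8.8, 6.1) to (7.4, 6.3), a distance of √(1.4² + 0.2²) ≈ 1.4.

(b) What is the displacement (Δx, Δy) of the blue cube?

(-1.0, -1.6)

From the two frames, the blue cube sits at roughly (11.9, 6.2) before and (10.9, 4.6) after.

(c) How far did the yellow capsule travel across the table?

2.1

From (3.1, 5.0) to (4.2, 3.2), the yellow capsule covered √(1.1² + 1.8²) ≈ 2.1 units.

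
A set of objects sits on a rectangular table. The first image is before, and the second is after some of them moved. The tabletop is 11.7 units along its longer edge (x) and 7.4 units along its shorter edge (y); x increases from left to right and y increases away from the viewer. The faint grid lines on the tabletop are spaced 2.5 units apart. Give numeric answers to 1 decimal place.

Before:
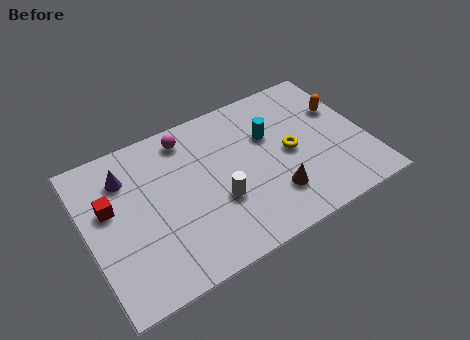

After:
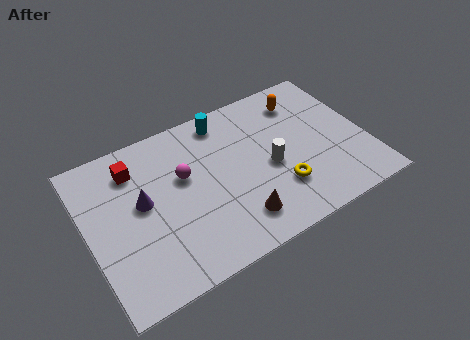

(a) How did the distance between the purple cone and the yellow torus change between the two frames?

-1.1

The distance was about 7.0 in the first image and 5.9 in the second, so they moved 1.1 units closer together.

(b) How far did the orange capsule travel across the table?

1.9

The orange capsule moved from about (10.9, 4.8) to (9.4, 5.9), a distance of √(1.5² + 1.1²) ≈ 1.9.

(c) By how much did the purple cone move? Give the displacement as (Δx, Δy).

(0.5, -1.5)

The purple cone was at about (1.8, 5.6) and moved to about (2.3, 4.1).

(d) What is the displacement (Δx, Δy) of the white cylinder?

(2.3, 0.6)

The white cylinder started near (5.3, 2.7) and ended near (7.6, 3.3).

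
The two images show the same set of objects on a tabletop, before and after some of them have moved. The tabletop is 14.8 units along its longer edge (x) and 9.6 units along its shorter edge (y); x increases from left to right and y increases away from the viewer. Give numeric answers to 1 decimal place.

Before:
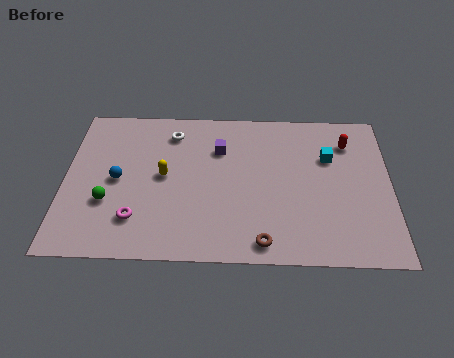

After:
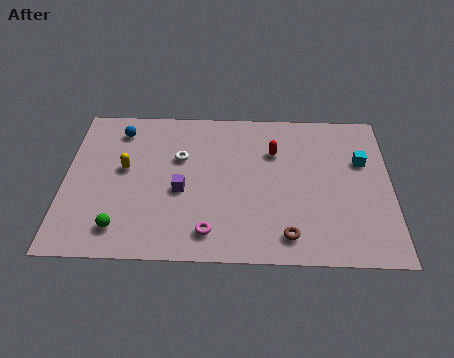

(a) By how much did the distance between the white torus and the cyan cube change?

+1.0

The distance was about 7.3 in the first image and 8.3 in the second, so they moved 1.0 units further apart.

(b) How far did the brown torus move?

1.2

From (9.0, 1.1) to (10.1, 1.5), the brown torus covered √(1.1² + 0.4²) ≈ 1.2 units.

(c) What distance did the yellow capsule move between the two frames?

1.8

The yellow capsule moved from about (4.5, 5.0) to (2.7, 5.4), a distance of √(1.8² + 0.4²) ≈ 1.8.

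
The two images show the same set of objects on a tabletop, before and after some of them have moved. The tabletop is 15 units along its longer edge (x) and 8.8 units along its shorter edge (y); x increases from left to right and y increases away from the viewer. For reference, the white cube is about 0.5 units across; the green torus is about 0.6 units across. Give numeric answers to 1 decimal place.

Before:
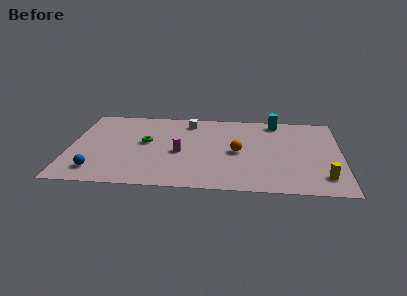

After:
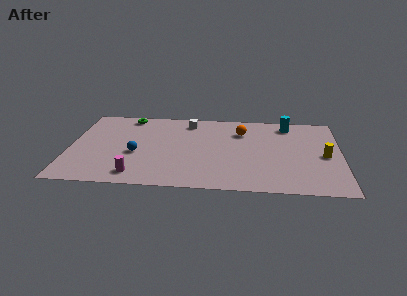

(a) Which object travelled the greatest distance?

the magenta cylinder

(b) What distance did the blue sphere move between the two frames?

2.9

The blue sphere was near (1.6, 1.6) before and (3.7, 3.6) after, so it travelled √(2.1² + 2.0²) ≈ 2.9 units.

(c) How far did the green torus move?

3.1

From (4.2, 4.9) to (3.1, 7.8), the green torus covered √(1.1² + 2.9²) ≈ 3.1 units.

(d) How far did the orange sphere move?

2.3

The orange sphere was near (9.3, 4.2) before and (9.5, 6.5) after, so it travelled √(0.2² + 2.3²) ≈ 2.3 units.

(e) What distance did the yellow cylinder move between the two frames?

2.3

From (14.0, 1.8) to (14.1, 4.1), the yellow cylinder covered √(0.1² + 2.3²) ≈ 2.3 units.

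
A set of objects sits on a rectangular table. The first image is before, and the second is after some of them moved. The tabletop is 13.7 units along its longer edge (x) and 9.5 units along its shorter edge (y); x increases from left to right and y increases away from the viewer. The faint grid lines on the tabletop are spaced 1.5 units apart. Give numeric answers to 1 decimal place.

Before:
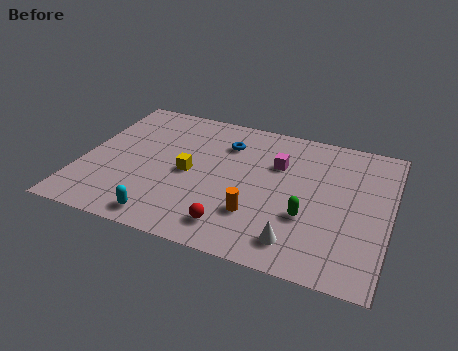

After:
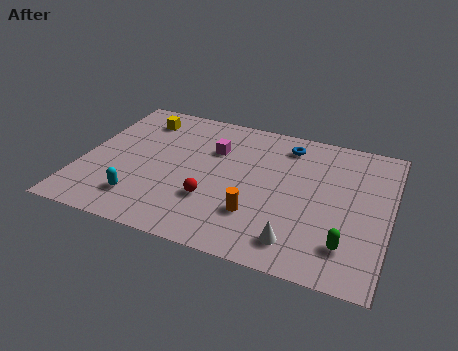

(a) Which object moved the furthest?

the yellow cube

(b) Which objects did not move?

the white cone and the orange cylinder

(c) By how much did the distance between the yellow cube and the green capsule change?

+5.8

The distance was about 5.5 in the first image and 11.3 in the second, so they moved 5.8 units further apart.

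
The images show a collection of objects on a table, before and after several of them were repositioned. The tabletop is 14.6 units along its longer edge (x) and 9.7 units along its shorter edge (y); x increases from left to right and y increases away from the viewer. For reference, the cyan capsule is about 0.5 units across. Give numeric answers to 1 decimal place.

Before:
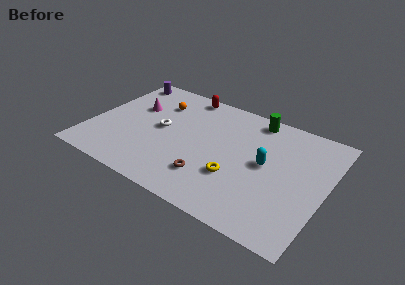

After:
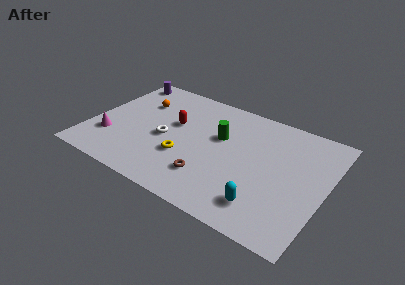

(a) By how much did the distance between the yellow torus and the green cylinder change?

-2.2

They were about 5.4 units apart before and 3.2 after — 2.2 units closer together.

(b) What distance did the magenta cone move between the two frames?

3.5

The magenta cone was near (2.4, 6.2) before and (1.4, 2.8) after, so it travelled √(1.0² + 3.4²) ≈ 3.5 units.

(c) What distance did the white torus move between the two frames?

0.8

The white torus moved from about (4.3, 5.0) to (4.7, 4.3), a distance of √(0.4² + 0.7²) ≈ 0.8.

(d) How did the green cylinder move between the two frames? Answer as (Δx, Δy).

(-1.8, -2.6)

From the two frames, the green cylinder sits at roughly (9.7, 8.6) before and (7.9, 6.0) after.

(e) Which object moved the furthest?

the magenta cone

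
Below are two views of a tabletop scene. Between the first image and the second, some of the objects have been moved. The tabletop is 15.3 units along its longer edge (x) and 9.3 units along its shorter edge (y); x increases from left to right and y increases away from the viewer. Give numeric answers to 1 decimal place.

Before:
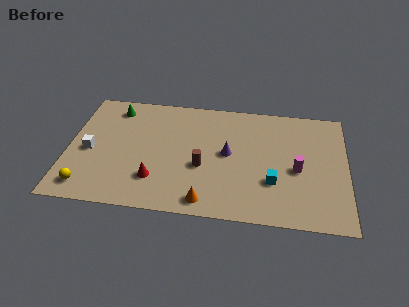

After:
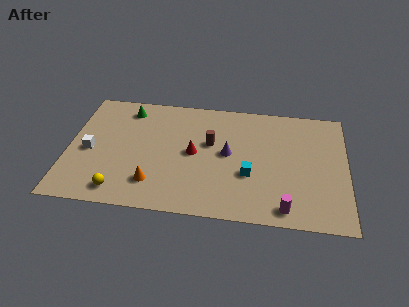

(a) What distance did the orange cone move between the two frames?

3.1

The orange cone was near (7.7, 1.1) before and (4.8, 2.1) after, so it travelled √(2.9² + 1.0²) ≈ 3.1 units.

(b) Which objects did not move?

the purple cone and the white cube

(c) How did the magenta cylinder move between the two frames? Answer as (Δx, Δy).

(-0.6, -3.0)

The magenta cylinder started near (12.6, 4.1) and ended near (12.0, 1.1).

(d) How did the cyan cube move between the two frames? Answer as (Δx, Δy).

(-1.3, 0.4)

From the two frames, the cyan cube sits at roughly (11.3, 3.0) before and (10.0, 3.4) after.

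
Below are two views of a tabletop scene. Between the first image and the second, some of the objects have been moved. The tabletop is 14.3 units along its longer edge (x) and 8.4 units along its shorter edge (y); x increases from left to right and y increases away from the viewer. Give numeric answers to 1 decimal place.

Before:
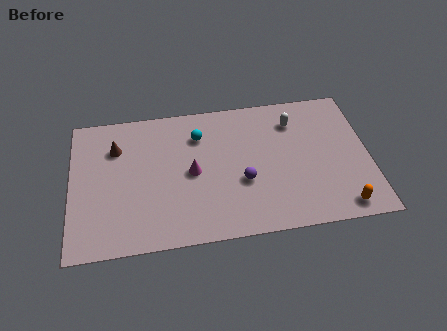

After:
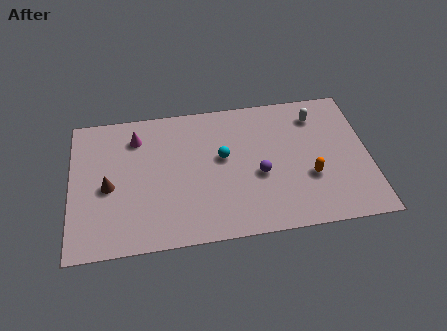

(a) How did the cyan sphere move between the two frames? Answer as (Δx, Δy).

(1.1, -1.5)

The cyan sphere was at about (6.2, 6.3) and moved to about (7.3, 4.8).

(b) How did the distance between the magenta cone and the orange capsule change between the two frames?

+1.3

They were about 7.7 units apart before and 9.0 after — 1.3 units further apart.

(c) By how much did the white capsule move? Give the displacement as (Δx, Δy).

(1.1, 0.2)

The white capsule started near (10.8, 6.5) and ended near (11.9, 6.7).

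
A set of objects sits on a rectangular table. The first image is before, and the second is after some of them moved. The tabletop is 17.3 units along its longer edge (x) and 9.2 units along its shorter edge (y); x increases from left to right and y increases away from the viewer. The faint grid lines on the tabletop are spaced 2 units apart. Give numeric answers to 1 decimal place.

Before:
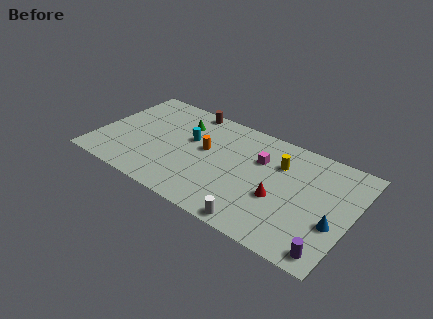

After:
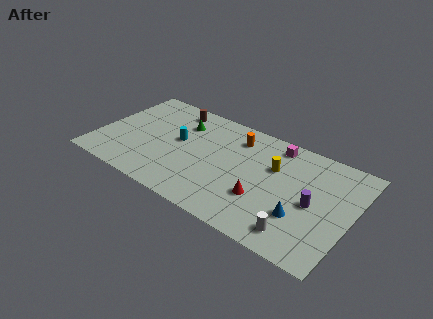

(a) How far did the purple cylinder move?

3.5

From (16.3, 1.1) to (14.8, 4.3), the purple cylinder covered √(1.5² + 3.2²) ≈ 3.5 units.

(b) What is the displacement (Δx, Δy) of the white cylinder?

(2.6, 0.7)

The white cylinder was at about (11.6, 0.8) and moved to about (14.2, 1.5).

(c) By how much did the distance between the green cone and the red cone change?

-0.6

The distance was about 8.0 in the first image and 7.4 in the second, so they moved 0.6 units closer together.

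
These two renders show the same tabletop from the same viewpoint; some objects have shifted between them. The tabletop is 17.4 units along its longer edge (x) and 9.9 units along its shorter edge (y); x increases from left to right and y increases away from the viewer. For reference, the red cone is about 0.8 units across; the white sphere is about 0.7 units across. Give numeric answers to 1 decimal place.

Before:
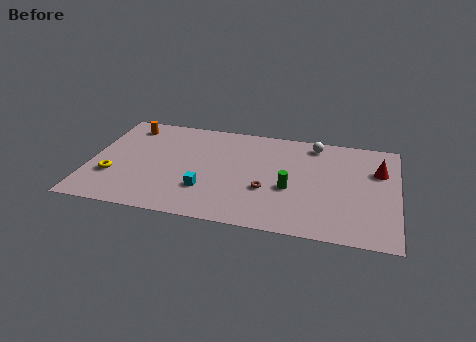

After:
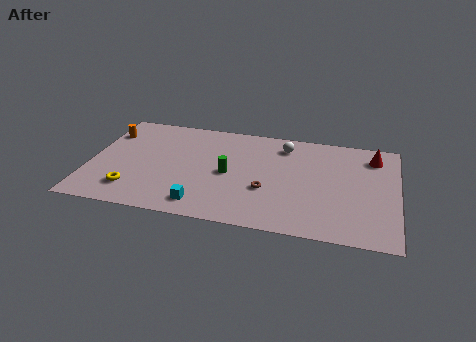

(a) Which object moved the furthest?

the green cylinder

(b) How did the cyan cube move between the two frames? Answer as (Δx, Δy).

(-0.1, -1.4)

The cyan cube was at about (6.7, 2.9) and moved to about (6.6, 1.5).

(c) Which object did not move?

the brown torus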